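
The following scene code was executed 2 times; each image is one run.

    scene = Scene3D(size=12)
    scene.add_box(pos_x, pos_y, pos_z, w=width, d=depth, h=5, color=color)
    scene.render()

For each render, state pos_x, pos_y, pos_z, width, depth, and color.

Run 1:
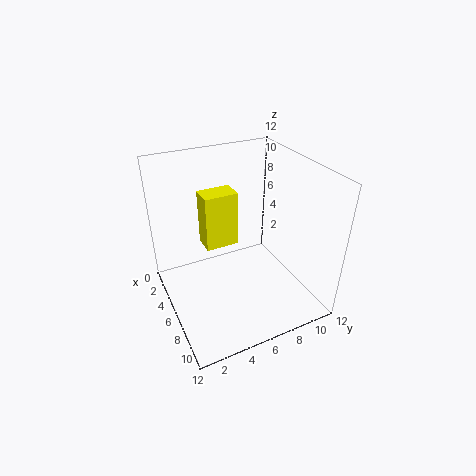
pos_x = 2; pos_y = 4; pos_z = 4; width = 2; depth = 3; color = 'yellow'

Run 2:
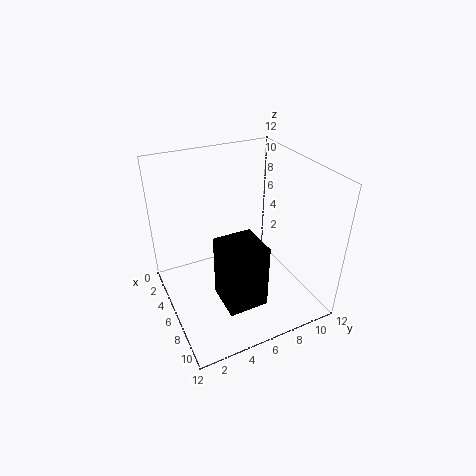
pos_x = 8; pos_y = 3; pos_z = 3; width = 3; depth = 3; color = 'black'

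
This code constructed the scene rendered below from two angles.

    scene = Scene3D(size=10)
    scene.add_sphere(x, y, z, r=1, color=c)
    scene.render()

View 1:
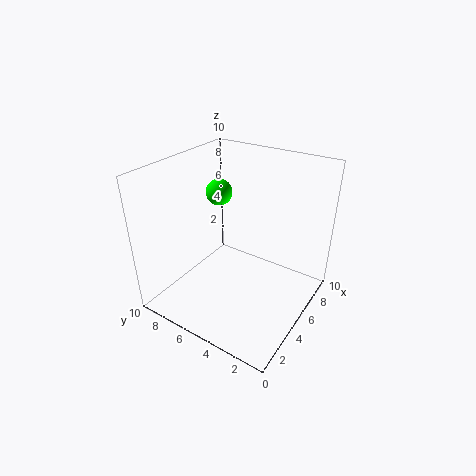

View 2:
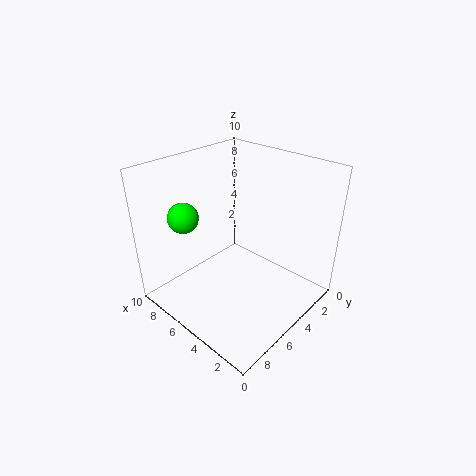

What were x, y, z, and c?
x = 7; y = 8; z = 7; c = 'lime'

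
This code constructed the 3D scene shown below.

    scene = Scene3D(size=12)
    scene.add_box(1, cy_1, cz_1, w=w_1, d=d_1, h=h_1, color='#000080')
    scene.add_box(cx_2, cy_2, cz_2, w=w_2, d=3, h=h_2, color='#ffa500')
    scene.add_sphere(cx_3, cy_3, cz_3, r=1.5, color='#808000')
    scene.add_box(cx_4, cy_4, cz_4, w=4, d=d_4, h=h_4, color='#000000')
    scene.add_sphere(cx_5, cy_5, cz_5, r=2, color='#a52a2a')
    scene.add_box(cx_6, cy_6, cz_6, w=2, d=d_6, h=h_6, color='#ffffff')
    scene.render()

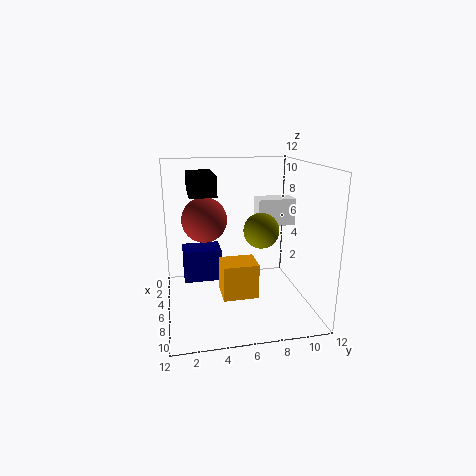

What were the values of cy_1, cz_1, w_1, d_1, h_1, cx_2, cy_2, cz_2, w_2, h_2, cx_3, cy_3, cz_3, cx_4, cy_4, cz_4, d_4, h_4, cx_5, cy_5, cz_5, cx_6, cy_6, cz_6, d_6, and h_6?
cy_1 = 1.5, cz_1 = 1, w_1 = 2.5, d_1 = 3.5, h_1 = 3, cx_2 = 5, cy_2 = 4.5, cz_2 = 1, w_2 = 2.5, h_2 = 3, cx_3 = 6, cy_3 = 8, cz_3 = 6.5, cx_4 = 4.5, cy_4 = 2, cz_4 = 10, d_4 = 2, h_4 = 1.5, cx_5 = 3.5, cy_5 = 3.5, cz_5 = 7, cx_6 = 1.5, cy_6 = 8.5, cz_6 = 6, d_6 = 3.5, h_6 = 2.5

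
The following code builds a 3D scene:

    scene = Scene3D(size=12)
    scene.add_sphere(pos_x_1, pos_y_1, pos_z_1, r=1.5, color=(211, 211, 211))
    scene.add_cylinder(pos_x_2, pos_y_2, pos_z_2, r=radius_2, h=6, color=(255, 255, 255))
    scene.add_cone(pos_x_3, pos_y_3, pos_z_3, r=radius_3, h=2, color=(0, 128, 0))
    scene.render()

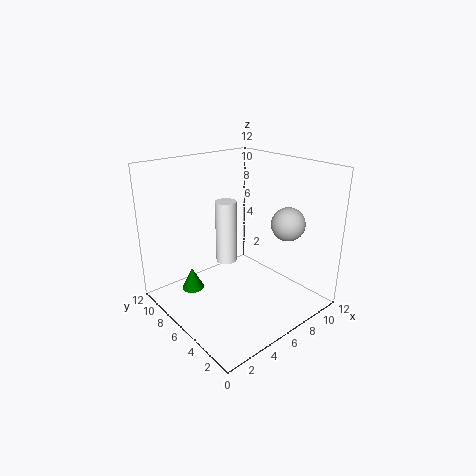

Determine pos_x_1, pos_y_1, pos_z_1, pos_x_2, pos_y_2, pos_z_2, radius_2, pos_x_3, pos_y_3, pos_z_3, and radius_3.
pos_x_1 = 10.5
pos_y_1 = 4.5
pos_z_1 = 6.5
pos_x_2 = 7.5
pos_y_2 = 9.5
pos_z_2 = 2
radius_2 = 1
pos_x_3 = 3.5
pos_y_3 = 9.5
pos_z_3 = 0.5
radius_3 = 1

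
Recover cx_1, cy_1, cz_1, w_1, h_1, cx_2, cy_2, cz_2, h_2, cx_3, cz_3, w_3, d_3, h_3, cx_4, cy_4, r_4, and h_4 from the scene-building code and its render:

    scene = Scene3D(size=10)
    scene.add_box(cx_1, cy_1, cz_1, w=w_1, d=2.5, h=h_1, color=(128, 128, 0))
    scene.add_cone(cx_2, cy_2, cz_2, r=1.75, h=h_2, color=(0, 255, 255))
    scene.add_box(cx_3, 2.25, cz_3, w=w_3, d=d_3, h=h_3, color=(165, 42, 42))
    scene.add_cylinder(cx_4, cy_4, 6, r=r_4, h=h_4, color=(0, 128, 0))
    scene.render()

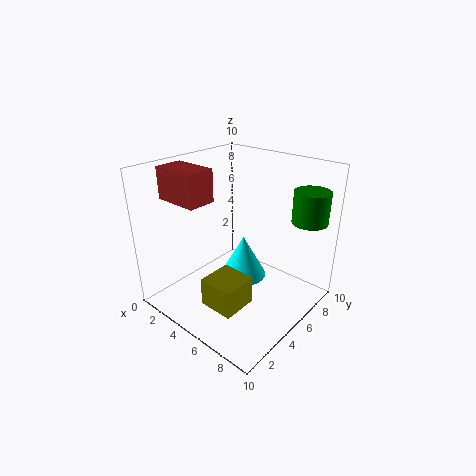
cx_1 = 4.25; cy_1 = 2; cz_1 = 0.75; w_1 = 2.5; h_1 = 2; cx_2 = 4.25; cy_2 = 6.5; cz_2 = 1; h_2 = 3.25; cx_3 = 0.25; cz_3 = 7.5; w_3 = 3.25; d_3 = 2; h_3 = 2.25; cx_4 = 8.5; cy_4 = 8.5; r_4 = 1.25; h_4 = 2.25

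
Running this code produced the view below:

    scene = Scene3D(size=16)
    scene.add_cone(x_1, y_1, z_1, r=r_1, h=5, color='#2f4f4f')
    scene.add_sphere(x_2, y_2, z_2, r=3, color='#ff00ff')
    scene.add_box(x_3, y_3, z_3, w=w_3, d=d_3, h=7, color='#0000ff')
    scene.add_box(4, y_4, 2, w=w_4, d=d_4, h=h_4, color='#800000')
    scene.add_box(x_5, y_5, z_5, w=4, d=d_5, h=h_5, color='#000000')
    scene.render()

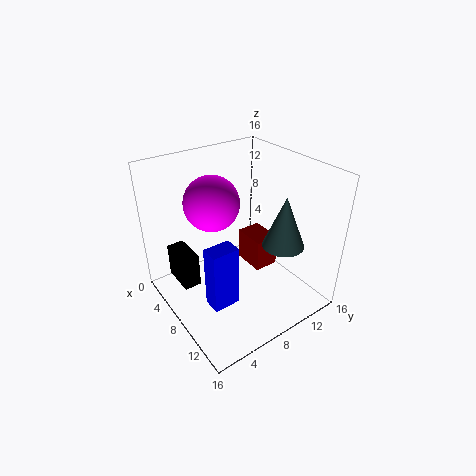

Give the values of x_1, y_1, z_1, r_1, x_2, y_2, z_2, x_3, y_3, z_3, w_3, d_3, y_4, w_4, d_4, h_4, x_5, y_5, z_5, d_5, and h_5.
x_1 = 14
y_1 = 9
z_1 = 10
r_1 = 2
x_2 = 6
y_2 = 6
z_2 = 12
x_3 = 9
y_3 = 3
z_3 = 2
w_3 = 2
d_3 = 3
y_4 = 11
w_4 = 4
d_4 = 3
h_4 = 4
x_5 = 2
y_5 = 2
z_5 = 2
d_5 = 2
h_5 = 4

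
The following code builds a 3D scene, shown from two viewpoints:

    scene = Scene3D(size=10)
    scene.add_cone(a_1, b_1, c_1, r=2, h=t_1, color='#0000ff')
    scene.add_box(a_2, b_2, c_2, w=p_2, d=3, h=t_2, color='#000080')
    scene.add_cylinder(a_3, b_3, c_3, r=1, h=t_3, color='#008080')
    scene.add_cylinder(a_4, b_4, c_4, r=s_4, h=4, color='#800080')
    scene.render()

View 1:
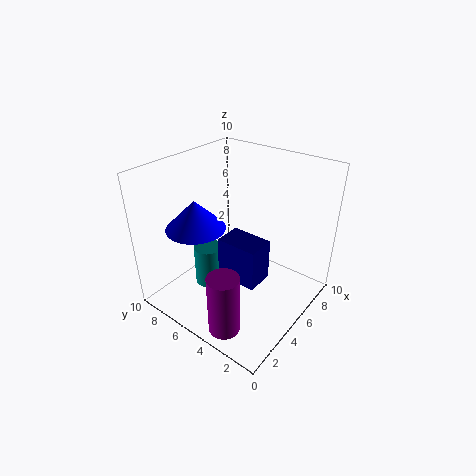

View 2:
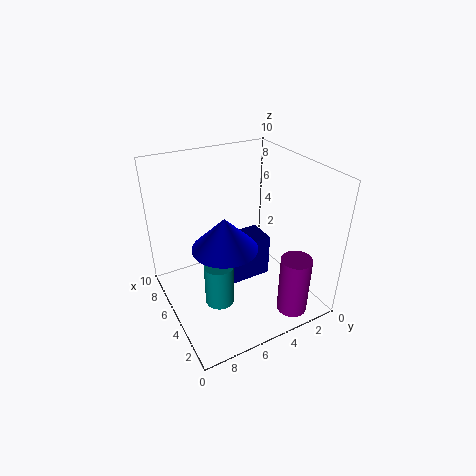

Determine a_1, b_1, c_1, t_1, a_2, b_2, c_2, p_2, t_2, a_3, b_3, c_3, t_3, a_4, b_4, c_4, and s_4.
a_1 = 3
b_1 = 7
c_1 = 6
t_1 = 2
a_2 = 4
b_2 = 3
c_2 = 2
p_2 = 2
t_2 = 3
a_3 = 4
b_3 = 7
c_3 = 1
t_3 = 3
a_4 = 1
b_4 = 3
c_4 = 1
s_4 = 1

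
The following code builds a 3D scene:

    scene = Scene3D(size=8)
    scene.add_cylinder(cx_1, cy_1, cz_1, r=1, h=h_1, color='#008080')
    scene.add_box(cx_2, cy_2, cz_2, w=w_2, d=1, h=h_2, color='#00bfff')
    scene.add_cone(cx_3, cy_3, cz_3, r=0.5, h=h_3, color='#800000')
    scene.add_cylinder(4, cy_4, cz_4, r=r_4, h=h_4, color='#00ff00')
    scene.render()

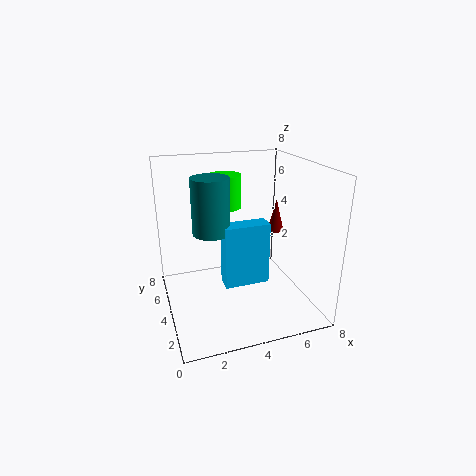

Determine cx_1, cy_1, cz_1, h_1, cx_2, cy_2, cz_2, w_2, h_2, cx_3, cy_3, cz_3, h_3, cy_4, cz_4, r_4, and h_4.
cx_1 = 2.5; cy_1 = 4; cz_1 = 4.5; h_1 = 3; cx_2 = 3; cy_2 = 3; cz_2 = 1.5; w_2 = 2.5; h_2 = 3.5; cx_3 = 7; cy_3 = 5.5; cz_3 = 3.5; h_3 = 2; cy_4 = 6.5; cz_4 = 5; r_4 = 1; h_4 = 2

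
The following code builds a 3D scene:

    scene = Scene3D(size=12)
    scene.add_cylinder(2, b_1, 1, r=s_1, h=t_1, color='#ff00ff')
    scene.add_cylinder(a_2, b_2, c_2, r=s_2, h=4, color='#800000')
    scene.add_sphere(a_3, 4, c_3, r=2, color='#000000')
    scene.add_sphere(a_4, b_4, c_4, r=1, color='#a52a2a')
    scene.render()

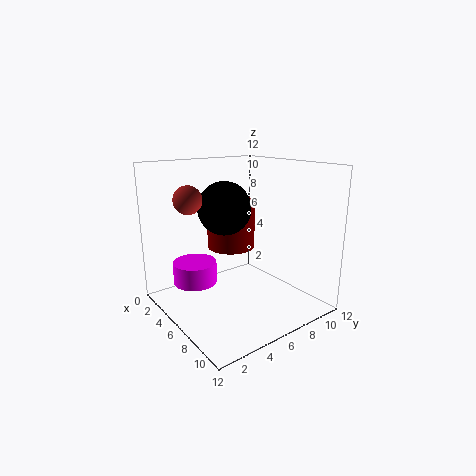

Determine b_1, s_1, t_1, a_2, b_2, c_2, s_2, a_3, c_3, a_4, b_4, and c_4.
b_1 = 4, s_1 = 2, t_1 = 2, a_2 = 5, b_2 = 6, c_2 = 5, s_2 = 2, a_3 = 7, c_3 = 9, a_4 = 7, b_4 = 1, c_4 = 10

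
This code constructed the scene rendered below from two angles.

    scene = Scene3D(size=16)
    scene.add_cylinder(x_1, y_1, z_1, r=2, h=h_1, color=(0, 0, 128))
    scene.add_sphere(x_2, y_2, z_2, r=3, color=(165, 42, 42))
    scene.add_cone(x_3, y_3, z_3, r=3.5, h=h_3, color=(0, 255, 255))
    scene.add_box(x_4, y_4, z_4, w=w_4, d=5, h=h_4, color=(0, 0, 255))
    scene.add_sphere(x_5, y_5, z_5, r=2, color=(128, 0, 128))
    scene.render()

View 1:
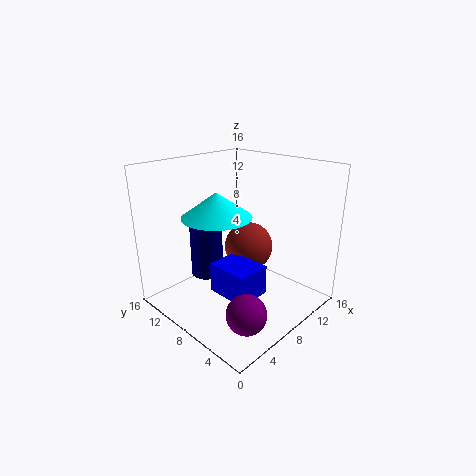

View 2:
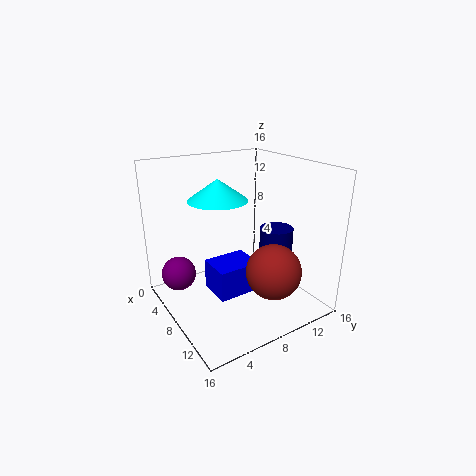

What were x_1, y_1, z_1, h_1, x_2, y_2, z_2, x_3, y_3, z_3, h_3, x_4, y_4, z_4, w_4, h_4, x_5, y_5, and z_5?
x_1 = 8
y_1 = 13.5
z_1 = 1.5
h_1 = 6.5
x_2 = 12
y_2 = 10
z_2 = 5
x_3 = 4.5
y_3 = 7.5
z_3 = 11.5
h_3 = 2.5
x_4 = 5.5
y_4 = 5
z_4 = 1.5
w_4 = 4
h_4 = 3.5
x_5 = 3.5
y_5 = 2.5
z_5 = 3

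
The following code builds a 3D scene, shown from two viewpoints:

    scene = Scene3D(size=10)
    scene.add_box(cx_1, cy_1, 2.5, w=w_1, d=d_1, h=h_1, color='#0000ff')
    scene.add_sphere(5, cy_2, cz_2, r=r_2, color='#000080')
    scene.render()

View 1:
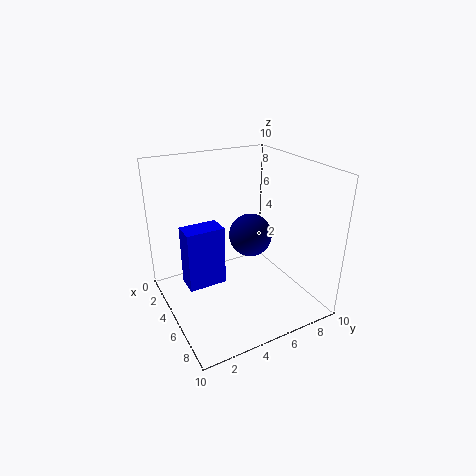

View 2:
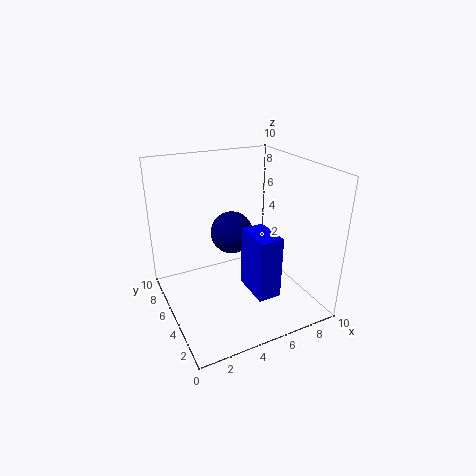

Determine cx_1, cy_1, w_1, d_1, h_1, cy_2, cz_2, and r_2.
cx_1 = 4.5, cy_1 = 1, w_1 = 1.5, d_1 = 2.5, h_1 = 4, cy_2 = 6, cz_2 = 5, r_2 = 1.5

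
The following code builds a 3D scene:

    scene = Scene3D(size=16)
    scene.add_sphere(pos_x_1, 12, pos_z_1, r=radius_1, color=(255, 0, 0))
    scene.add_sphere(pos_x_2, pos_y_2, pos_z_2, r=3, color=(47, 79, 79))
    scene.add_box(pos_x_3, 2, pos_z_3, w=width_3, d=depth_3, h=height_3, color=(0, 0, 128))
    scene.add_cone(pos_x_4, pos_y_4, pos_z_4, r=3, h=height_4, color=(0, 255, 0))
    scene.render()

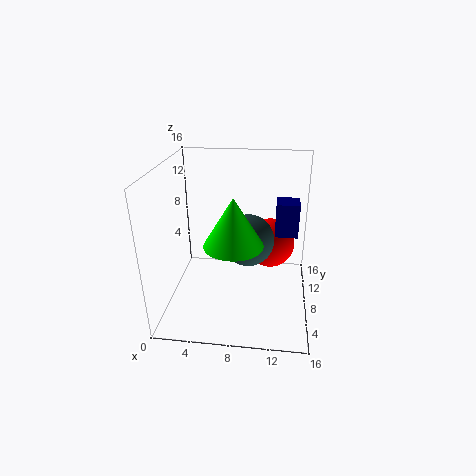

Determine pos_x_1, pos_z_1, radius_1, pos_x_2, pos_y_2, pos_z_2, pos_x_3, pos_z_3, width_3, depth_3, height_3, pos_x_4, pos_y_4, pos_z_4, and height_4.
pos_x_1 = 11.5
pos_z_1 = 5.5
radius_1 = 3
pos_x_2 = 9
pos_y_2 = 9.5
pos_z_2 = 7
pos_x_3 = 12
pos_z_3 = 11.5
width_3 = 2
depth_3 = 2
height_3 = 3
pos_x_4 = 8
pos_y_4 = 4.5
pos_z_4 = 9
height_4 = 5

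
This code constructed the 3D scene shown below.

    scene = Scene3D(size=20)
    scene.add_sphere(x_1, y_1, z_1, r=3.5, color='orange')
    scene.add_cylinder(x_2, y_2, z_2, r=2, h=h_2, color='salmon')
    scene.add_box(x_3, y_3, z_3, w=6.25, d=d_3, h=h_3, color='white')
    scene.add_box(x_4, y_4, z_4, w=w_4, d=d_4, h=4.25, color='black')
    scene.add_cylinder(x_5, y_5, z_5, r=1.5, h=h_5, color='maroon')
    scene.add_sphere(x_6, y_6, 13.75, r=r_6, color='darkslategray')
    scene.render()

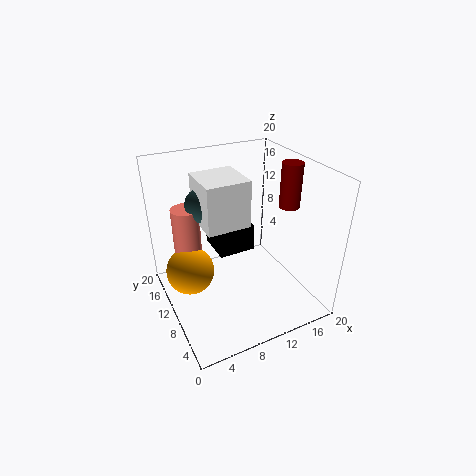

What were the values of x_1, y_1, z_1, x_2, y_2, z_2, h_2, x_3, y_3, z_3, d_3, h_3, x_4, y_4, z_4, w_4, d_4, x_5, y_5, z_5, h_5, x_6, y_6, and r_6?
x_1 = 3.75
y_1 = 13.25
z_1 = 4.25
x_2 = 4.25
y_2 = 15
z_2 = 5.5
h_2 = 8
x_3 = 5.75
y_3 = 10
z_3 = 11.25
d_3 = 6.5
h_3 = 6.75
x_4 = 9
y_4 = 13.75
z_4 = 4.5
w_4 = 5.75
d_4 = 6
x_5 = 18.25
y_5 = 10
z_5 = 13
h_5 = 6.5
x_6 = 6.75
y_6 = 14.5
r_6 = 2.5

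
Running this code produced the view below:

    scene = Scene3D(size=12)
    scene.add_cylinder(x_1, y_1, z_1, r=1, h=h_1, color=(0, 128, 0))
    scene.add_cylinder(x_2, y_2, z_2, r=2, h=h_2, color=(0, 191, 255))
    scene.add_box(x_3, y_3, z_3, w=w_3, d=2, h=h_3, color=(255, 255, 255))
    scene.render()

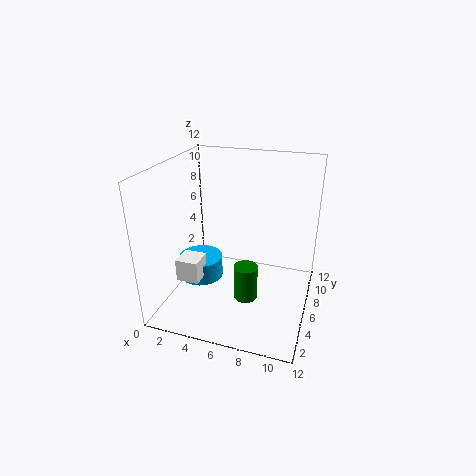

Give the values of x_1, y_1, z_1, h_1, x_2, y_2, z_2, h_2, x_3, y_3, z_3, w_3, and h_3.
x_1 = 7, y_1 = 5, z_1 = 1, h_1 = 3, x_2 = 2, y_2 = 7, z_2 = 1, h_2 = 2, x_3 = 1, y_3 = 4, z_3 = 2, w_3 = 2, h_3 = 2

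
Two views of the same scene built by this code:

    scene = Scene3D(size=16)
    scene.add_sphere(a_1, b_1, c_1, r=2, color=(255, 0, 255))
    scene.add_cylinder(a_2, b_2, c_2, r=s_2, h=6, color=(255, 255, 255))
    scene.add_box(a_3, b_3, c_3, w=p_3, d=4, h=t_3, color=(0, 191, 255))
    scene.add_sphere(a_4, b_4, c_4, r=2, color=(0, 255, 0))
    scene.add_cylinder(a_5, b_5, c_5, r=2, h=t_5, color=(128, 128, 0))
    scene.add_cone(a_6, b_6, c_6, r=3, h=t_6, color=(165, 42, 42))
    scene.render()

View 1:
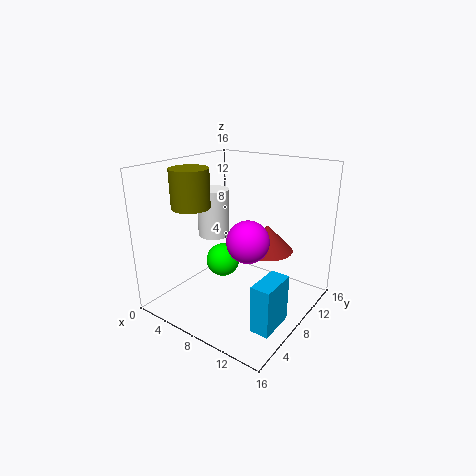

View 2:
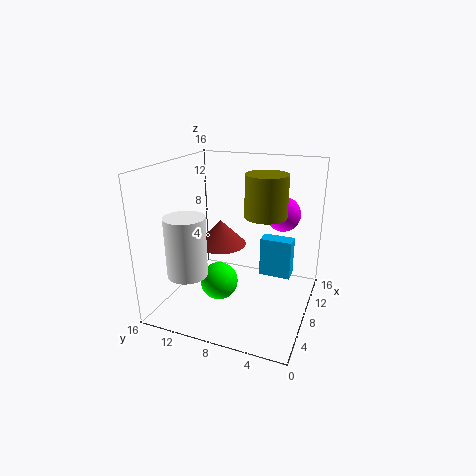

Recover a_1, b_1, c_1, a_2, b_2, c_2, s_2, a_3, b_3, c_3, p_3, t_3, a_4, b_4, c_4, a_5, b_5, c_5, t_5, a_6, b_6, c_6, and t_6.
a_1 = 12, b_1 = 4, c_1 = 10, a_2 = 2, b_2 = 11, c_2 = 6, s_2 = 2, a_3 = 13, b_3 = 3, c_3 = 1, p_3 = 2, t_3 = 5, a_4 = 5, b_4 = 9, c_4 = 4, a_5 = 5, b_5 = 4, c_5 = 12, t_5 = 4, a_6 = 10, b_6 = 11, c_6 = 6, t_6 = 3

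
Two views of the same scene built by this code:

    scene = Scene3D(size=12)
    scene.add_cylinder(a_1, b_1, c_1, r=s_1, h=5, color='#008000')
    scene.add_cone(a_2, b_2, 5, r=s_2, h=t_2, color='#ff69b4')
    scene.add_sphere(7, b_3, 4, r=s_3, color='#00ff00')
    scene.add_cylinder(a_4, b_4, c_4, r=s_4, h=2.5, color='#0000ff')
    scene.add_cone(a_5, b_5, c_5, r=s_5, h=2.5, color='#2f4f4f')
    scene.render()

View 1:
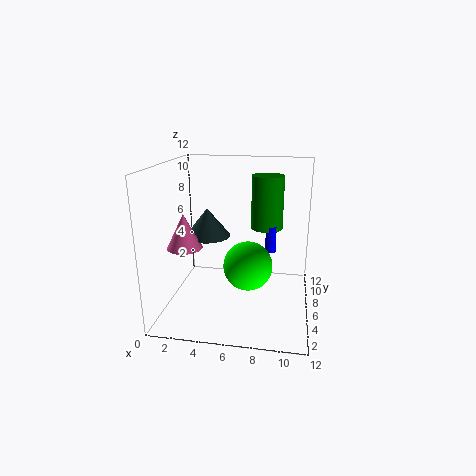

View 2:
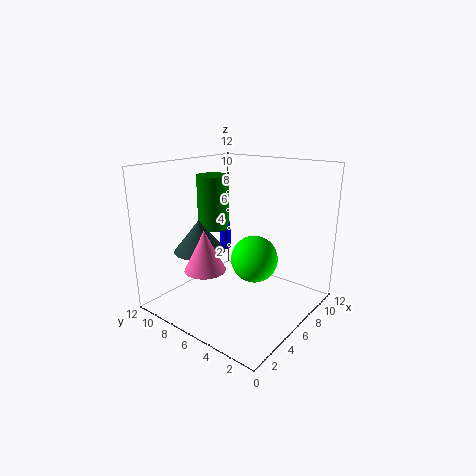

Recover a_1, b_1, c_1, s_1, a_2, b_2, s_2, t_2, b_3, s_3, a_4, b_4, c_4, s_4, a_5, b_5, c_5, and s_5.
a_1 = 8
b_1 = 10.5
c_1 = 5.5
s_1 = 1.5
a_2 = 1.5
b_2 = 5.5
s_2 = 1.5
t_2 = 3
b_3 = 5
s_3 = 2
a_4 = 8.5
b_4 = 9.5
c_4 = 3.5
s_4 = 0.5
a_5 = 3
b_5 = 7.5
c_5 = 5.5
s_5 = 2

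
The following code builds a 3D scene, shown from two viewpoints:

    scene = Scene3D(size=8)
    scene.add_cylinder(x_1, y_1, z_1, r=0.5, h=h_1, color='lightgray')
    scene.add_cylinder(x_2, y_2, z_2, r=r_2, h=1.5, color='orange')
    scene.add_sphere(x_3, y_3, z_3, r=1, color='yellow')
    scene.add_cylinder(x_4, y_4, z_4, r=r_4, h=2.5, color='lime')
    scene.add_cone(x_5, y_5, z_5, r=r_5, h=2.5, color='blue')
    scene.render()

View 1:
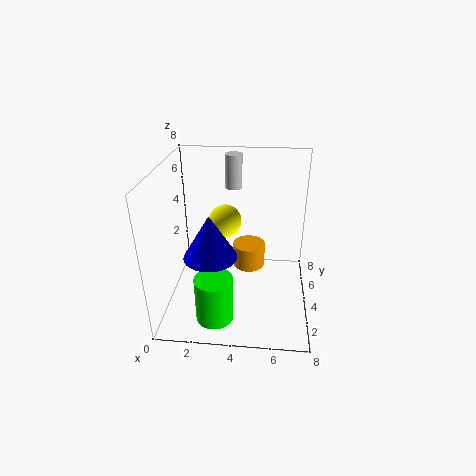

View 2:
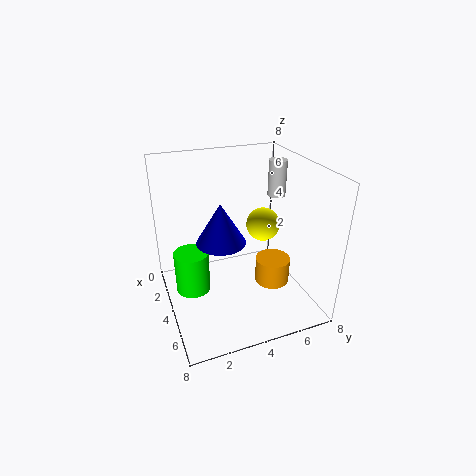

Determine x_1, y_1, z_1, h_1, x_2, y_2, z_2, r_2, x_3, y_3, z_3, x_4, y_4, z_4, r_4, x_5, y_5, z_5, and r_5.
x_1 = 3.5
y_1 = 6.5
z_1 = 6
h_1 = 2
x_2 = 4.5
y_2 = 6
z_2 = 1
r_2 = 1
x_3 = 3
y_3 = 6
z_3 = 4
x_4 = 3
y_4 = 1.5
z_4 = 0.5
r_4 = 1
x_5 = 2.5
y_5 = 3.5
z_5 = 3
r_5 = 1.5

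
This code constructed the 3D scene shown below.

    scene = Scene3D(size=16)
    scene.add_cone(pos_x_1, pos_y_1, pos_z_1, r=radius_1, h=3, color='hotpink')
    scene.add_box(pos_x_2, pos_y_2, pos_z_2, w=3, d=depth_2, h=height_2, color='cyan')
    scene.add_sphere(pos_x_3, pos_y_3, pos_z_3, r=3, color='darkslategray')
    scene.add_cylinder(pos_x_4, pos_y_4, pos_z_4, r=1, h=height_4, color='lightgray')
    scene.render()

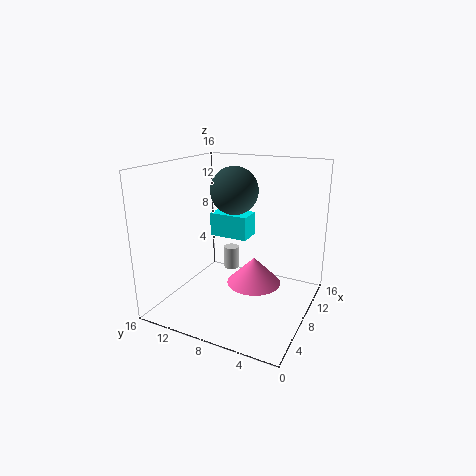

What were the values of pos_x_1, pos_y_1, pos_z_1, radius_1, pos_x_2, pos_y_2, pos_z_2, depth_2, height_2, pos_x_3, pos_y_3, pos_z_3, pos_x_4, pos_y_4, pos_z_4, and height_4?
pos_x_1 = 8; pos_y_1 = 6; pos_z_1 = 3; radius_1 = 3; pos_x_2 = 12; pos_y_2 = 9; pos_z_2 = 6; depth_2 = 5; height_2 = 3; pos_x_3 = 13; pos_y_3 = 11; pos_z_3 = 12; pos_x_4 = 14; pos_y_4 = 12; pos_z_4 = 1; height_4 = 3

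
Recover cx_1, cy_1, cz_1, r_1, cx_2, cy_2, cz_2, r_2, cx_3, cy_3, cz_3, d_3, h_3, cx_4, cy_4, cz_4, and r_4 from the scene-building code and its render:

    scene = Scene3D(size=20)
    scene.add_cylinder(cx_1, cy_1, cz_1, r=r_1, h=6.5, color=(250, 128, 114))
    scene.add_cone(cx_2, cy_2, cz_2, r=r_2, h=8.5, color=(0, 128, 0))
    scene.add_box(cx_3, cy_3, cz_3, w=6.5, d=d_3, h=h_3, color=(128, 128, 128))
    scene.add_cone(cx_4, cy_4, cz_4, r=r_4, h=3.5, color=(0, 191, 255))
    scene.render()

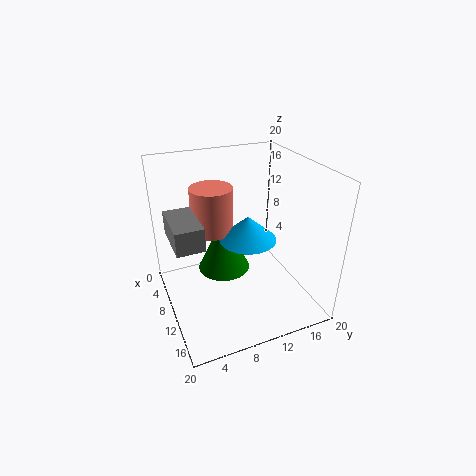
cx_1 = 6.5
cy_1 = 7.5
cz_1 = 10
r_1 = 3
cx_2 = 5.5
cy_2 = 9.5
cz_2 = 2.5
r_2 = 4
cx_3 = 8
cy_3 = 0.5
cz_3 = 12
d_3 = 3.5
h_3 = 3
cx_4 = 10
cy_4 = 11.5
cz_4 = 9.5
r_4 = 4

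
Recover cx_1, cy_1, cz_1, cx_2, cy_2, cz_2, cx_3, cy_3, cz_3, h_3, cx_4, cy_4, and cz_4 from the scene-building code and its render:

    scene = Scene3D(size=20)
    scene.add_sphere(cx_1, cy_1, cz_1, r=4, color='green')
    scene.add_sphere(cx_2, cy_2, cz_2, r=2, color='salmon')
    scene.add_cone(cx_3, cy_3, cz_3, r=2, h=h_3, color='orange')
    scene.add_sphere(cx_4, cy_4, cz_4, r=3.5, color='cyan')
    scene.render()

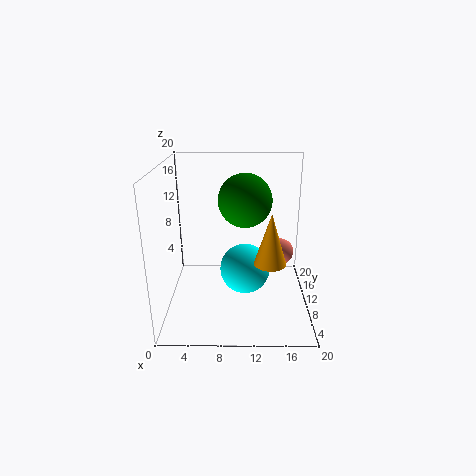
cx_1 = 11, cy_1 = 14.5, cz_1 = 14, cx_2 = 16.5, cy_2 = 14, cz_2 = 6, cx_3 = 14, cy_3 = 4.5, cz_3 = 9, h_3 = 6.5, cx_4 = 11, cy_4 = 9.5, cz_4 = 5.5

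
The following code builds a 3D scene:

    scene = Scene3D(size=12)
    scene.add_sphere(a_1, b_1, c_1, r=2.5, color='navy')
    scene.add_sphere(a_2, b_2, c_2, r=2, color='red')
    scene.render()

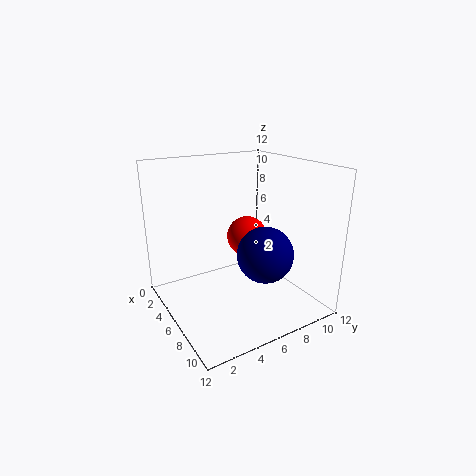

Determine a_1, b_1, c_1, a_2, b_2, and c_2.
a_1 = 6.5
b_1 = 8.5
c_1 = 4
a_2 = 2
b_2 = 9.5
c_2 = 4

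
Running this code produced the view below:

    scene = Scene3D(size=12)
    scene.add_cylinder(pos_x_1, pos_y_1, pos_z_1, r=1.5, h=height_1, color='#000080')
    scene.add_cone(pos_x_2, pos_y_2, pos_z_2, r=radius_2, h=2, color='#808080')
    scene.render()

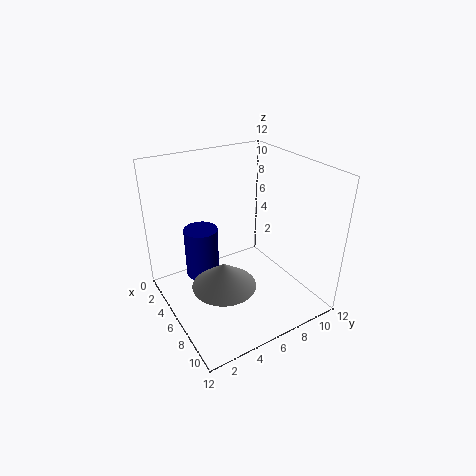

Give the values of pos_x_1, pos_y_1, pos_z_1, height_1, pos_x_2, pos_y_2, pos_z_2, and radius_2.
pos_x_1 = 3
pos_y_1 = 4
pos_z_1 = 1.5
height_1 = 4.5
pos_x_2 = 8
pos_y_2 = 3.5
pos_z_2 = 3.5
radius_2 = 2.5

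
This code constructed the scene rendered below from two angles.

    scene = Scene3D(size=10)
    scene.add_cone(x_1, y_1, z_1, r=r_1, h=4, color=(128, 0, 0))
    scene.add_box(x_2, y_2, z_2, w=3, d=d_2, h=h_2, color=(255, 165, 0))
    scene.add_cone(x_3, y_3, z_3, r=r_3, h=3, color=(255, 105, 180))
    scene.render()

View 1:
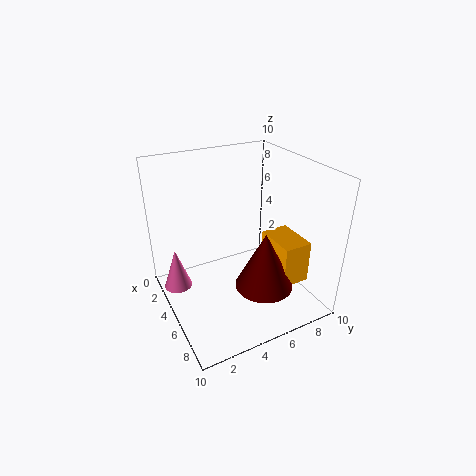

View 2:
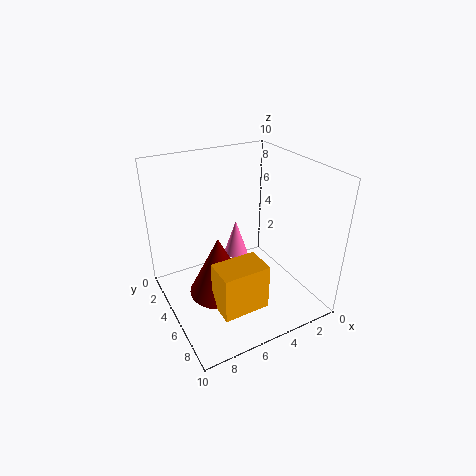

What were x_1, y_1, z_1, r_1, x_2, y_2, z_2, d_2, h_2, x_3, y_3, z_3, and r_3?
x_1 = 7
y_1 = 6
z_1 = 2
r_1 = 2
x_2 = 5
y_2 = 7
z_2 = 2
d_2 = 2
h_2 = 3
x_3 = 3
y_3 = 1
z_3 = 1
r_3 = 1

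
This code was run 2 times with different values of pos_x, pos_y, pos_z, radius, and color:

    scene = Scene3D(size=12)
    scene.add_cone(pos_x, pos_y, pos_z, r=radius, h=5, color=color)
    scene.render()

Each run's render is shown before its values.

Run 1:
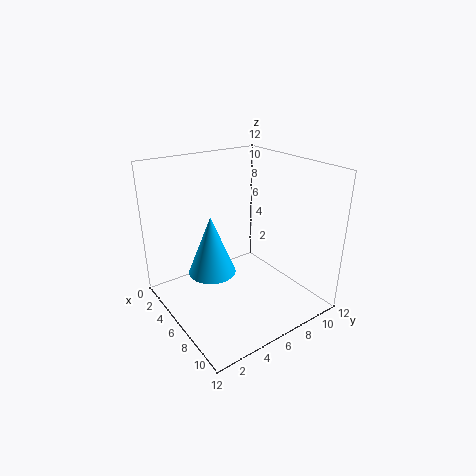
pos_x = 5, pos_y = 4, pos_z = 3, radius = 2, color = 'deepskyblue'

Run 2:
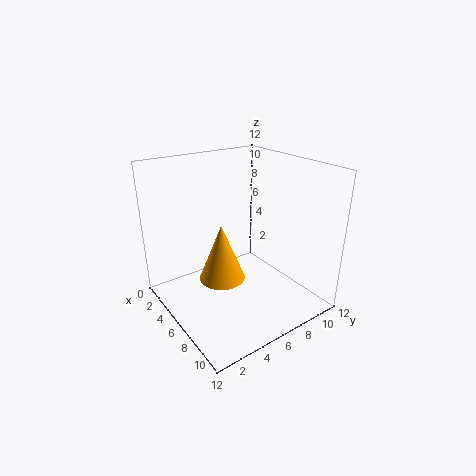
pos_x = 5, pos_y = 5, pos_z = 2, radius = 2, color = 'orange'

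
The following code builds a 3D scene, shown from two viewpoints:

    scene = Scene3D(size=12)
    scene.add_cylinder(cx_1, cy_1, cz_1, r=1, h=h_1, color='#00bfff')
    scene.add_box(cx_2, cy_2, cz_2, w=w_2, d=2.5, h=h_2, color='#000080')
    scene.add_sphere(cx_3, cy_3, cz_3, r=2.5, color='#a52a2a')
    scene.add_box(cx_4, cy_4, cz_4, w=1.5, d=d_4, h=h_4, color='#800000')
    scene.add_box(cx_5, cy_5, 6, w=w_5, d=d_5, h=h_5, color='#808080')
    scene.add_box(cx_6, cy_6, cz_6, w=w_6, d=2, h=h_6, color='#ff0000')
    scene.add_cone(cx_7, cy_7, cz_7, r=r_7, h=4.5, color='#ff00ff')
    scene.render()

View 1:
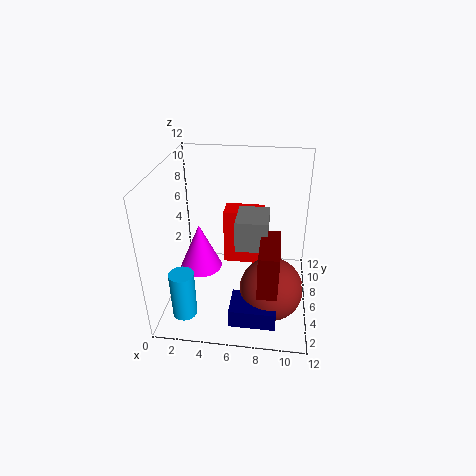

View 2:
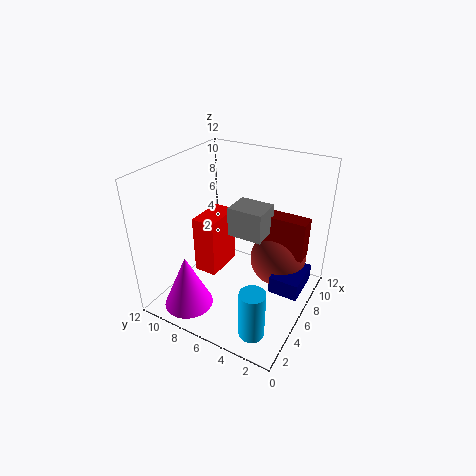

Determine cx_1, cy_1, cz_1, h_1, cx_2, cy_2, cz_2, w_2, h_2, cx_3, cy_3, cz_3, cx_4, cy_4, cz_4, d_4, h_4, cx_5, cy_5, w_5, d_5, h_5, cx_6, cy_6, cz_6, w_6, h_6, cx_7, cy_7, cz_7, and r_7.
cx_1 = 2; cy_1 = 2.5; cz_1 = 0.5; h_1 = 4; cx_2 = 6; cy_2 = 0.5; cz_2 = 1.5; w_2 = 3.5; h_2 = 1.5; cx_3 = 9; cy_3 = 3.5; cz_3 = 3; cx_4 = 8; cy_4 = 1; cz_4 = 4; d_4 = 4; h_4 = 3.5; cx_5 = 6; cy_5 = 4; w_5 = 2.5; d_5 = 3; h_5 = 2.5; cx_6 = 4.5; cy_6 = 7.5; cz_6 = 2.5; w_6 = 3.5; h_6 = 5; cx_7 = 2; cy_7 = 8.5; cz_7 = 1; r_7 = 2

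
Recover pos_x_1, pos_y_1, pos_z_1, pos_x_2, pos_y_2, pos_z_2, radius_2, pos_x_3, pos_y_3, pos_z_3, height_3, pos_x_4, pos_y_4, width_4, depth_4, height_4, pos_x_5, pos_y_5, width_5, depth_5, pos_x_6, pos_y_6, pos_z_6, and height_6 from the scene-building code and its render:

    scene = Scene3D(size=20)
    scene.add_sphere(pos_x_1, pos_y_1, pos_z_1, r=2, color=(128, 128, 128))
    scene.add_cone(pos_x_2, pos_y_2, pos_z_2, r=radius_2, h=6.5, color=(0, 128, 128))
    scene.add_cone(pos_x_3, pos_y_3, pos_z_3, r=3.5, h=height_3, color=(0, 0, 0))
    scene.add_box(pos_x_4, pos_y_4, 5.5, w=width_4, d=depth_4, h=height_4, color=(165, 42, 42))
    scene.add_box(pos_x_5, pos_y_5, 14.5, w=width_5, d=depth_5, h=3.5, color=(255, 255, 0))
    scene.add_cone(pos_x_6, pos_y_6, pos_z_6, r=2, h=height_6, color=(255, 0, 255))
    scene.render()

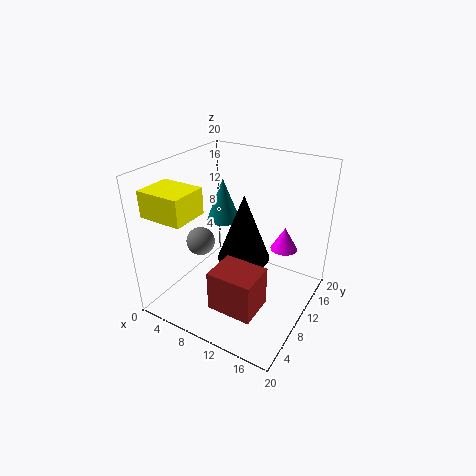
pos_x_1 = 5, pos_y_1 = 8, pos_z_1 = 9, pos_x_2 = 5, pos_y_2 = 14, pos_z_2 = 10, radius_2 = 2.5, pos_x_3 = 11.5, pos_y_3 = 9, pos_z_3 = 8, height_3 = 9, pos_x_4 = 11.5, pos_y_4 = 0.5, width_4 = 5.5, depth_4 = 4.5, height_4 = 5, pos_x_5 = 1, pos_y_5 = 1.5, width_5 = 6, depth_5 = 5, pos_x_6 = 14.5, pos_y_6 = 16, pos_z_6 = 6.5, height_6 = 3.5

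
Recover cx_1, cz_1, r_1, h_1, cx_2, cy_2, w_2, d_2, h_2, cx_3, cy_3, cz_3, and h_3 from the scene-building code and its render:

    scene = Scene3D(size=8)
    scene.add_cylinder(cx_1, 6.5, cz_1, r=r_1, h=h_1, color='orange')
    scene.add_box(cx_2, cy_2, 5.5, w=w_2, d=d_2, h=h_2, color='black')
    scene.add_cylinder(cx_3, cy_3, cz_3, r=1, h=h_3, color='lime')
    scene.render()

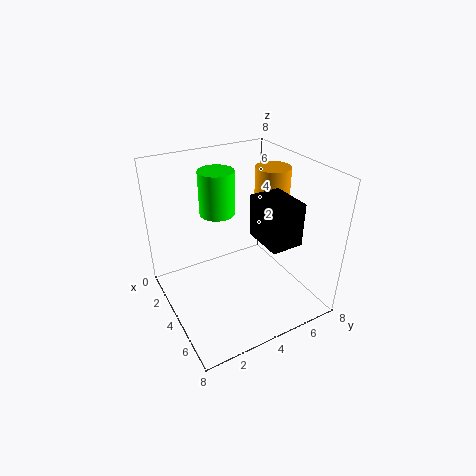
cx_1 = 3.5
cz_1 = 5
r_1 = 1
h_1 = 2.5
cx_2 = 6
cy_2 = 3.5
w_2 = 2
d_2 = 1.5
h_2 = 2
cx_3 = 2.5
cy_3 = 3.5
cz_3 = 5
h_3 = 2.5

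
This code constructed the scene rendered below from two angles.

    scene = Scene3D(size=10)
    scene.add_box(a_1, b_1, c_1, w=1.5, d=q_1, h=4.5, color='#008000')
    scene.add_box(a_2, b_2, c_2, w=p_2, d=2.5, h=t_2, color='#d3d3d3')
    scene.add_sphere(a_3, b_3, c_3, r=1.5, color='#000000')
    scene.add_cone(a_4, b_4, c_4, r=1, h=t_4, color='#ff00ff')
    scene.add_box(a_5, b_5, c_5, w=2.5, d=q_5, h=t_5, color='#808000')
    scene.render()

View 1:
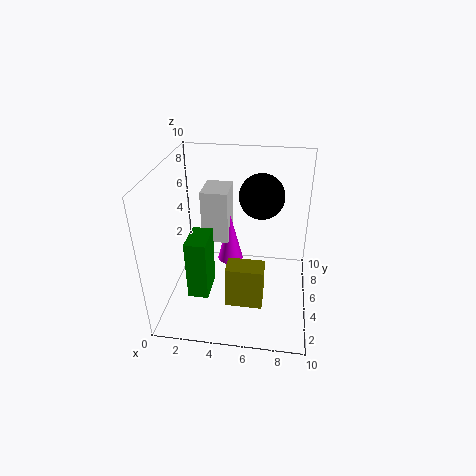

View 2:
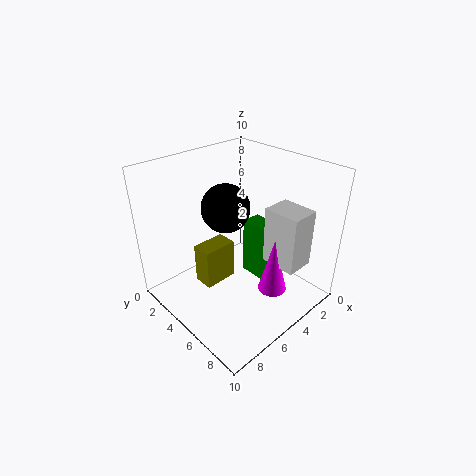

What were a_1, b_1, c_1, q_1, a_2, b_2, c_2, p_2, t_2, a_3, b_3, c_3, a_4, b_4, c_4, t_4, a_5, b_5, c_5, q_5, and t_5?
a_1 = 1.5; b_1 = 3.5; c_1 = 0.5; q_1 = 2.5; a_2 = 2; b_2 = 6.5; c_2 = 3.5; p_2 = 2; t_2 = 4; a_3 = 6.5; b_3 = 5.5; c_3 = 8; a_4 = 4; b_4 = 7.5; c_4 = 1.5; t_4 = 4; a_5 = 4.5; b_5 = 2.5; c_5 = 1; q_5 = 1.5; t_5 = 3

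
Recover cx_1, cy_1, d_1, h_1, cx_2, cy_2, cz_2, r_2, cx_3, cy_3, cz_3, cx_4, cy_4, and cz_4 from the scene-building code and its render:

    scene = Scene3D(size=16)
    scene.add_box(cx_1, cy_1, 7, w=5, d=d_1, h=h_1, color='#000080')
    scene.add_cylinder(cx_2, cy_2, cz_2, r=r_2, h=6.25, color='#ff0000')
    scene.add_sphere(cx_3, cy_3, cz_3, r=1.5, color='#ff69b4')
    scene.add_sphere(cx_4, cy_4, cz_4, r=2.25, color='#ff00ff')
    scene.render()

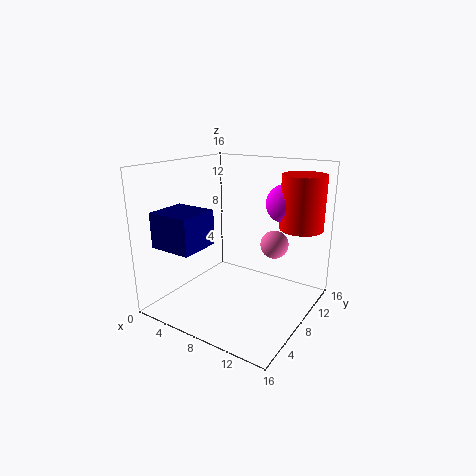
cx_1 = 0.25, cy_1 = 2.5, d_1 = 4.75, h_1 = 4, cx_2 = 13.25, cy_2 = 13.25, cz_2 = 8.5, r_2 = 2.5, cx_3 = 12, cy_3 = 9, cz_3 = 7.75, cx_4 = 11.25, cy_4 = 13, cz_4 = 11.25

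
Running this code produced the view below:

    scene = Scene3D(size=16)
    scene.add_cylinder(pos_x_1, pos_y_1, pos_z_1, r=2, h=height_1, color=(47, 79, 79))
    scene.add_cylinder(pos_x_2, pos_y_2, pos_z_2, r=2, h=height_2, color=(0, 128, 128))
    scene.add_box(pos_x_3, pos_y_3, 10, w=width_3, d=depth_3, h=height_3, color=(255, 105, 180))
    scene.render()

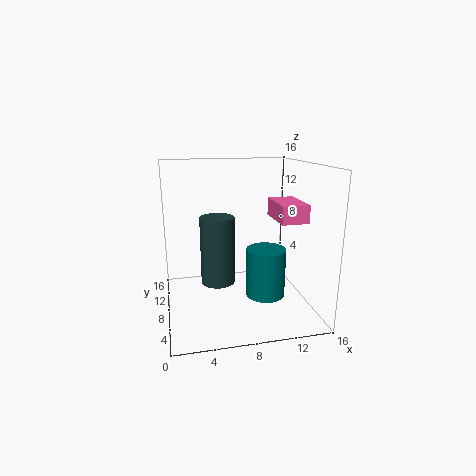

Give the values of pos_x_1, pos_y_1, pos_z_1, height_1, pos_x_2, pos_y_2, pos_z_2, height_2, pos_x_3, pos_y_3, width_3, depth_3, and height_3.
pos_x_1 = 6; pos_y_1 = 10; pos_z_1 = 2; height_1 = 8; pos_x_2 = 10; pos_y_2 = 4; pos_z_2 = 3; height_2 = 5; pos_x_3 = 12; pos_y_3 = 5; width_3 = 3; depth_3 = 5; height_3 = 2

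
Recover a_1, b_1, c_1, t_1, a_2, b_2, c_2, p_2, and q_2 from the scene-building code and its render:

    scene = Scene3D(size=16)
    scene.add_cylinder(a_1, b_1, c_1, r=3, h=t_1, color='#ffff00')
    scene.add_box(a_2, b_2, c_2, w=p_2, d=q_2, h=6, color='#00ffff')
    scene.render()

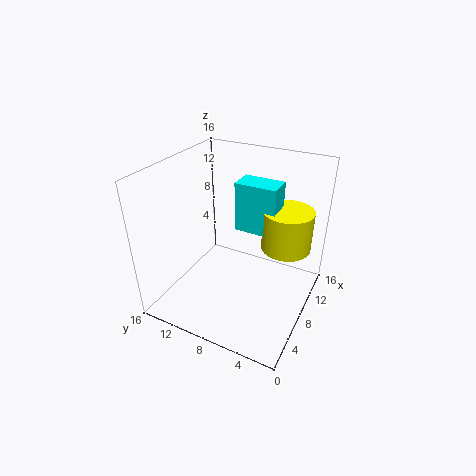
a_1 = 13, b_1 = 4, c_1 = 5, t_1 = 5, a_2 = 11, b_2 = 5, c_2 = 7, p_2 = 3, q_2 = 5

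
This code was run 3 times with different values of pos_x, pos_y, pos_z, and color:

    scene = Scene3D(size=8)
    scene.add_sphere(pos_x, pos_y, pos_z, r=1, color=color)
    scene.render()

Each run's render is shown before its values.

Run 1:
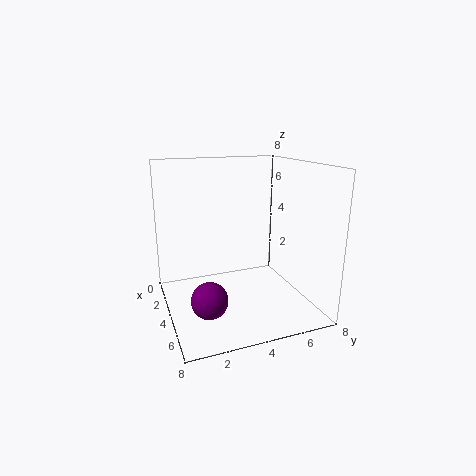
pos_x = 5
pos_y = 2
pos_z = 1
color = 'purple'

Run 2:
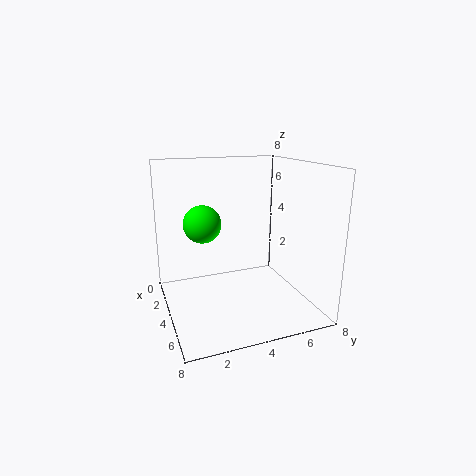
pos_x = 4
pos_y = 2
pos_z = 5
color = 'lime'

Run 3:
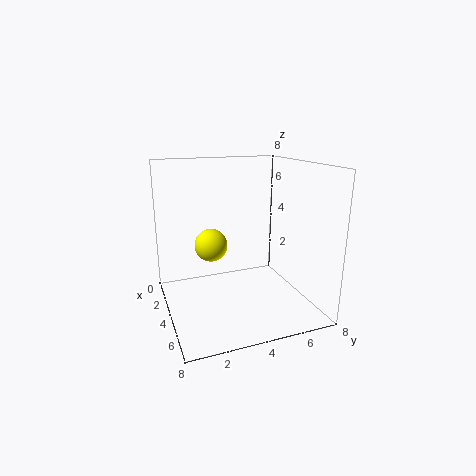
pos_x = 2
pos_y = 3
pos_z = 3
color = 'yellow'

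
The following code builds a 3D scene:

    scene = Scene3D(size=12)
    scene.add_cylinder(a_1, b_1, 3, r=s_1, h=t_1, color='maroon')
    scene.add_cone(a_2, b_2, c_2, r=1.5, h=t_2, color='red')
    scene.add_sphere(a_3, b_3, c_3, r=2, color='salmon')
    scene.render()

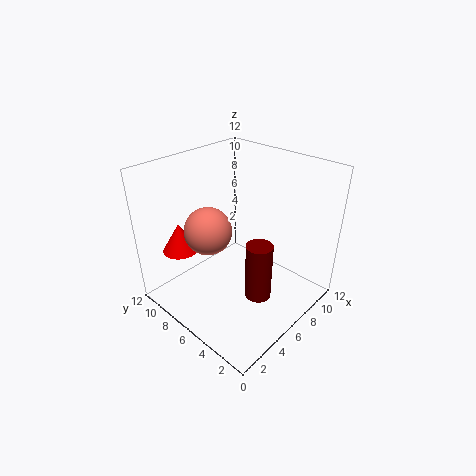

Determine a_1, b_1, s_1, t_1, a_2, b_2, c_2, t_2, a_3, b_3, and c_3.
a_1 = 4.5, b_1 = 2.5, s_1 = 1, t_1 = 4.5, a_2 = 3, b_2 = 10, c_2 = 4.5, t_2 = 2.5, a_3 = 4.5, b_3 = 8, c_3 = 6.5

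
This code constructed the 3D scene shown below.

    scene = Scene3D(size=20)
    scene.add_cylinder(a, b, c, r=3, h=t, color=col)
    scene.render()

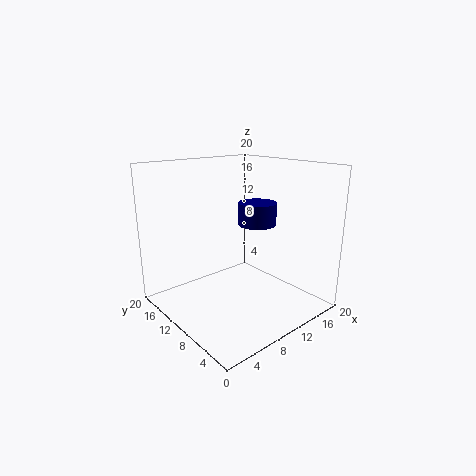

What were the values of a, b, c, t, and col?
a = 16.5; b = 13; c = 10; t = 3.5; col = 'navy'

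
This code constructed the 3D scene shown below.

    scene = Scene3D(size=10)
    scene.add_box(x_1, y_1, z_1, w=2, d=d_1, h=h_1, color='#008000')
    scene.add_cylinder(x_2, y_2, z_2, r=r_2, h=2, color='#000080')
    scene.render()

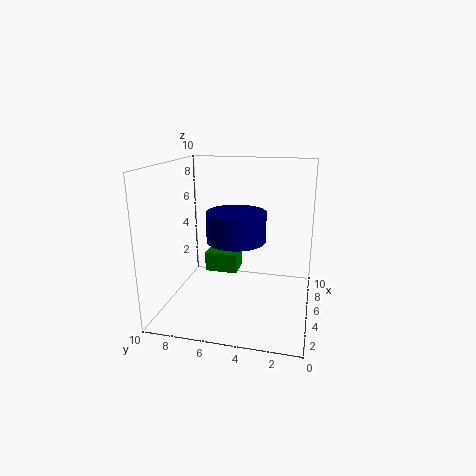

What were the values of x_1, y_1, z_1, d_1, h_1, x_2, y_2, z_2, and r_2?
x_1 = 6.5; y_1 = 5.5; z_1 = 1.5; d_1 = 2.5; h_1 = 1.5; x_2 = 4.5; y_2 = 5; z_2 = 5; r_2 = 2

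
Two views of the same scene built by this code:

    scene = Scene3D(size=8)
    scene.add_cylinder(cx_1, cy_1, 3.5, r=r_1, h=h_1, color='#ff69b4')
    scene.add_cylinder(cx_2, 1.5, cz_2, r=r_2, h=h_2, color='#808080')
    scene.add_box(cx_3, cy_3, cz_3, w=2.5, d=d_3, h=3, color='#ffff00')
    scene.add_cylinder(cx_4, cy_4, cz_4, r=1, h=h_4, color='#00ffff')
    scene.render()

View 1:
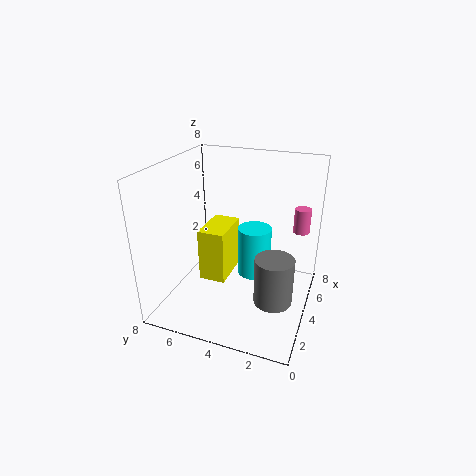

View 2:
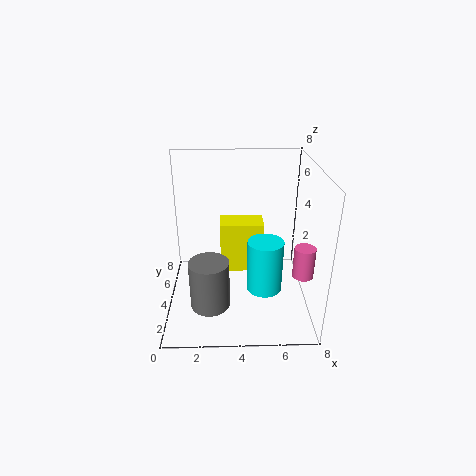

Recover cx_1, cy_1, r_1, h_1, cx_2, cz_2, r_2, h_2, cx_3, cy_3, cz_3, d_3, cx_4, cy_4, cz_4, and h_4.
cx_1 = 7, cy_1 = 1, r_1 = 0.5, h_1 = 1.5, cx_2 = 2.5, cz_2 = 1.5, r_2 = 1, h_2 = 2.5, cx_3 = 3, cy_3 = 4.5, cz_3 = 1.5, d_3 = 1.5, cx_4 = 5.5, cy_4 = 3.5, cz_4 = 1, h_4 = 3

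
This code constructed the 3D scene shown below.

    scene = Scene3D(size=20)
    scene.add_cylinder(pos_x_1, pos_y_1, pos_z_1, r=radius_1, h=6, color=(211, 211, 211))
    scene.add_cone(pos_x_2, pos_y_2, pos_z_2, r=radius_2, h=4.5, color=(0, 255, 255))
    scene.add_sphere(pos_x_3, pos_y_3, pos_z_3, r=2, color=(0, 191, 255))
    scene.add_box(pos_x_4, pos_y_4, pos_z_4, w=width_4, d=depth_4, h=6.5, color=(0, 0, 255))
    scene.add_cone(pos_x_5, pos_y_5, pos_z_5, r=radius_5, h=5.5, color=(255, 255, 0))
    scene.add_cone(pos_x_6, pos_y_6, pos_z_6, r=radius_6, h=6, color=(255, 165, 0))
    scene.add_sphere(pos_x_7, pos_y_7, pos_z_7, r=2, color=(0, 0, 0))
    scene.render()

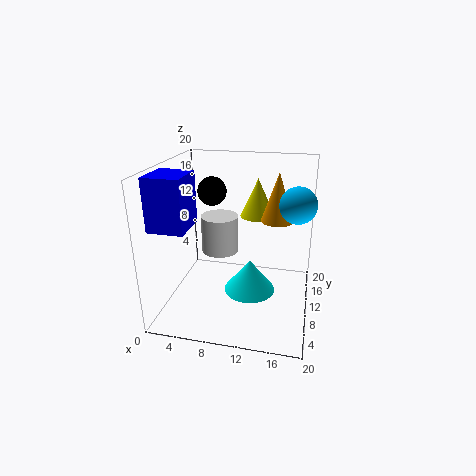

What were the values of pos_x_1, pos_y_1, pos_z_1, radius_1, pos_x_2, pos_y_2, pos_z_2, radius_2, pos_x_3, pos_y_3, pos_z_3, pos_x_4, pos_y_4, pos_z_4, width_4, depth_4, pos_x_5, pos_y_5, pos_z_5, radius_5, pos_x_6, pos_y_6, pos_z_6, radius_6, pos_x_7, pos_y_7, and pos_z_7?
pos_x_1 = 5.5
pos_y_1 = 16.5
pos_z_1 = 4.5
radius_1 = 3
pos_x_2 = 12
pos_y_2 = 8.5
pos_z_2 = 3
radius_2 = 3.5
pos_x_3 = 18
pos_y_3 = 3.5
pos_z_3 = 17.5
pos_x_4 = 1
pos_y_4 = 1.5
pos_z_4 = 13.5
width_4 = 4.5
depth_4 = 5
pos_x_5 = 12
pos_y_5 = 14
pos_z_5 = 12
radius_5 = 2.5
pos_x_6 = 15.5
pos_y_6 = 7.5
pos_z_6 = 14
radius_6 = 2
pos_x_7 = 6
pos_y_7 = 11.5
pos_z_7 = 16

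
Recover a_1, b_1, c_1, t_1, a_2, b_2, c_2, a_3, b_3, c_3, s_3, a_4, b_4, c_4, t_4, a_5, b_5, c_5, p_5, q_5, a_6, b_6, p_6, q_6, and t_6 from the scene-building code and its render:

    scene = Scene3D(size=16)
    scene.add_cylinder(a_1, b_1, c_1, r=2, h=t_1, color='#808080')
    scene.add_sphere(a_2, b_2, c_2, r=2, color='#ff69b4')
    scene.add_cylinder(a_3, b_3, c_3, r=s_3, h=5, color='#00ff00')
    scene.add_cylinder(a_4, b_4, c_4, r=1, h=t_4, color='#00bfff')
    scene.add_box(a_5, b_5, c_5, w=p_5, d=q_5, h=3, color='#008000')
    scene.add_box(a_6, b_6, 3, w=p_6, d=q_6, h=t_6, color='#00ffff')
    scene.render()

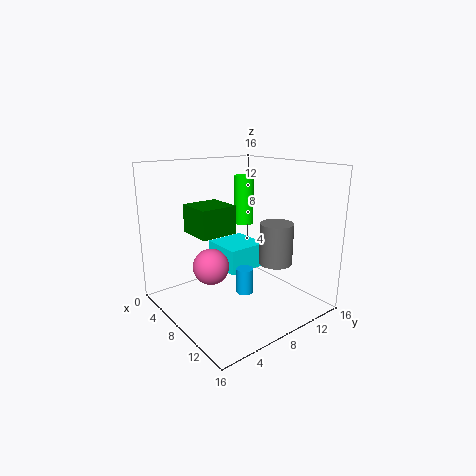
a_1 = 9; b_1 = 13; c_1 = 4; t_1 = 5; a_2 = 7; b_2 = 5; c_2 = 5; a_3 = 9; b_3 = 8; c_3 = 10; s_3 = 1; a_4 = 8; b_4 = 9; c_4 = 1; t_4 = 3; a_5 = 5; b_5 = 3; c_5 = 9; p_5 = 4; q_5 = 4; a_6 = 2; b_6 = 8; p_6 = 5; q_6 = 5; t_6 = 3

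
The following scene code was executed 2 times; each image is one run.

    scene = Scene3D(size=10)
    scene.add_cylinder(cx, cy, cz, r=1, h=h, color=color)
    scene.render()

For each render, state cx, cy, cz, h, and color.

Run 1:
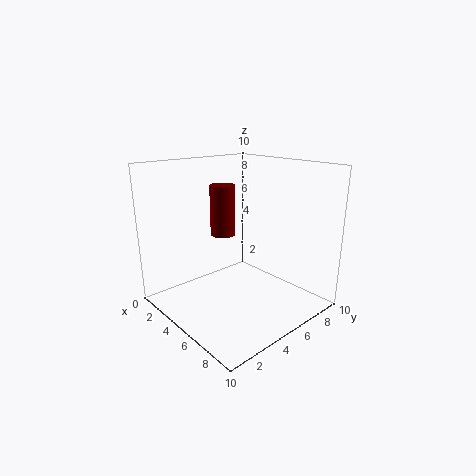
cx = 1.5
cy = 6.5
cz = 4
h = 4
color = 'maroon'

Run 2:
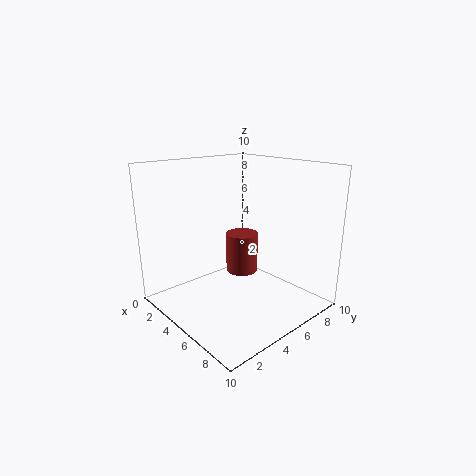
cx = 6.5
cy = 4
cz = 3.5
h = 2.5
color = 'brown'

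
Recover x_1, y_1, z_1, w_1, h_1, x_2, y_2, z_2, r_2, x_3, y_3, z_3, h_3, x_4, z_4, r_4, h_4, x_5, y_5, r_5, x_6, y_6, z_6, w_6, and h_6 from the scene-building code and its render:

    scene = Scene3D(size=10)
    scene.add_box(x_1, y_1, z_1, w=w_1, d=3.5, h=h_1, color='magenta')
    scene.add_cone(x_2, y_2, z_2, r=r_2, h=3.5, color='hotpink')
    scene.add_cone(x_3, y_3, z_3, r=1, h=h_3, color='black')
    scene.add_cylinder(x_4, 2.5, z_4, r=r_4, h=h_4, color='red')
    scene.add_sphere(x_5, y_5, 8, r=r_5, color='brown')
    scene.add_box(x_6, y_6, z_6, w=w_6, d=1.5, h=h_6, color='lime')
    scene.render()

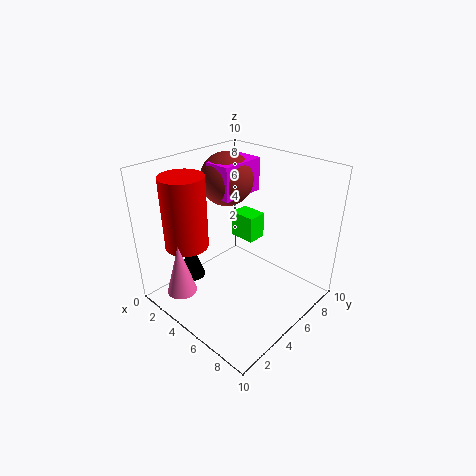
x_1 = 1.5, y_1 = 5.5, z_1 = 7, w_1 = 2, h_1 = 2.5, x_2 = 3.5, y_2 = 1, z_2 = 2, r_2 = 1, x_3 = 1.5, y_3 = 3.5, z_3 = 1, h_3 = 3, x_4 = 2.5, z_4 = 4.5, r_4 = 1.5, h_4 = 5, x_5 = 2, y_5 = 7, r_5 = 2, x_6 = 2.5, y_6 = 7, z_6 = 3.5, w_6 = 2, h_6 = 2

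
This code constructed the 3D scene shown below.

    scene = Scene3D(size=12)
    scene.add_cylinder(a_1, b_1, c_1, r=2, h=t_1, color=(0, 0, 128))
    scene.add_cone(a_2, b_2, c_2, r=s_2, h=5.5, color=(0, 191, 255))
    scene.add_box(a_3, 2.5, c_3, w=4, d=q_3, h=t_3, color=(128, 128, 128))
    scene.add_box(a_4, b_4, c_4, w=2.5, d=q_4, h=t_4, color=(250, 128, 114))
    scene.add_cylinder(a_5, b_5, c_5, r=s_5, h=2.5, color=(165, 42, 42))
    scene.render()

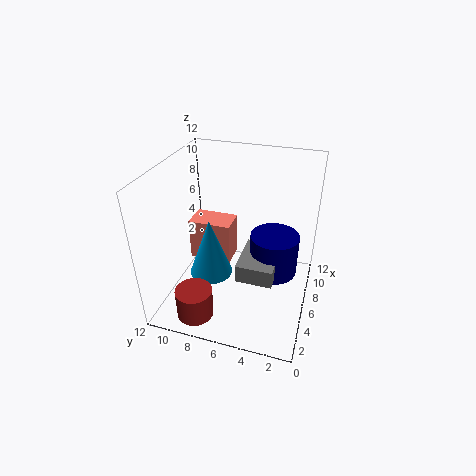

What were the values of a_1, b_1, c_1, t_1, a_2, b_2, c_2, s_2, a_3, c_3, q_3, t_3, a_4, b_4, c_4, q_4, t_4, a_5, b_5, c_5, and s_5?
a_1 = 6.5; b_1 = 3; c_1 = 3; t_1 = 3.5; a_2 = 7; b_2 = 9; c_2 = 1; s_2 = 2; a_3 = 3.5; c_3 = 3.5; q_3 = 3; t_3 = 1.5; a_4 = 8; b_4 = 7.5; c_4 = 1.5; q_4 = 4; t_4 = 4; a_5 = 2; b_5 = 8.5; c_5 = 0.5; s_5 = 1.5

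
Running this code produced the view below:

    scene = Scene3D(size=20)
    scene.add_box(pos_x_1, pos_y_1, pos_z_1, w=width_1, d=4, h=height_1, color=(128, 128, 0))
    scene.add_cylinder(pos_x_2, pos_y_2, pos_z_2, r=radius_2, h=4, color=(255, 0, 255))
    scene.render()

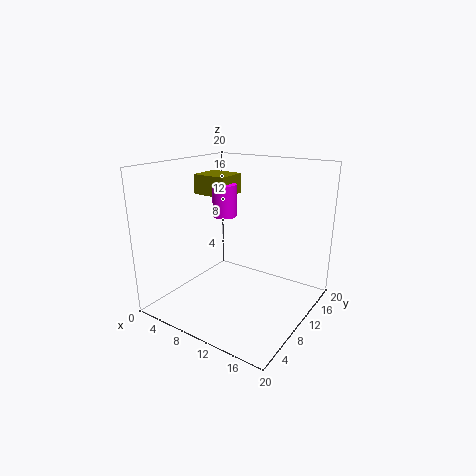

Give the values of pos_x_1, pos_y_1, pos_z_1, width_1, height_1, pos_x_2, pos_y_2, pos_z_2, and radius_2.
pos_x_1 = 6, pos_y_1 = 6, pos_z_1 = 16.5, width_1 = 4.5, height_1 = 2.5, pos_x_2 = 10, pos_y_2 = 7, pos_z_2 = 14, radius_2 = 1.5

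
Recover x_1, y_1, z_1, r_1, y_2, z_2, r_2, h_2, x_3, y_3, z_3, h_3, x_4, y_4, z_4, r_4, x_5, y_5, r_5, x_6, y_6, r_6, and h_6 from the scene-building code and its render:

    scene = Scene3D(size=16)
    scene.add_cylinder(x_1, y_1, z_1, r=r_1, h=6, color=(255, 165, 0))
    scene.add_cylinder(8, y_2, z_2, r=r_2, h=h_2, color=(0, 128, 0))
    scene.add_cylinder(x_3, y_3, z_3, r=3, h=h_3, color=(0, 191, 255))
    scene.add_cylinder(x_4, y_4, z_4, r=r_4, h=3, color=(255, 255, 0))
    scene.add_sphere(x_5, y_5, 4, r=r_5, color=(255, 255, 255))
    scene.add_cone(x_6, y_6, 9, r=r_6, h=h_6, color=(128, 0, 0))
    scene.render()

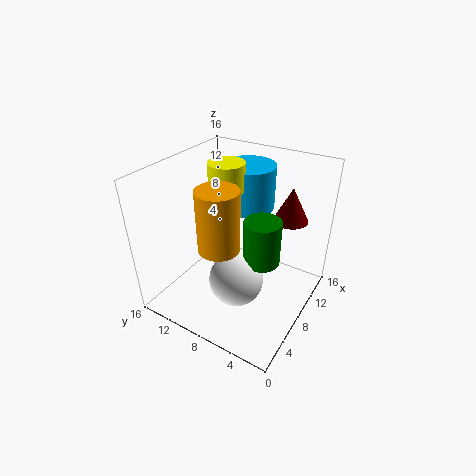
x_1 = 3, y_1 = 7, z_1 = 10, r_1 = 2, y_2 = 5, z_2 = 6, r_2 = 2, h_2 = 5, x_3 = 12, y_3 = 9, z_3 = 10, h_3 = 5, x_4 = 9, y_4 = 10, z_4 = 13, r_4 = 2, x_5 = 6, y_5 = 7, r_5 = 3, x_6 = 13, y_6 = 4, r_6 = 2, h_6 = 4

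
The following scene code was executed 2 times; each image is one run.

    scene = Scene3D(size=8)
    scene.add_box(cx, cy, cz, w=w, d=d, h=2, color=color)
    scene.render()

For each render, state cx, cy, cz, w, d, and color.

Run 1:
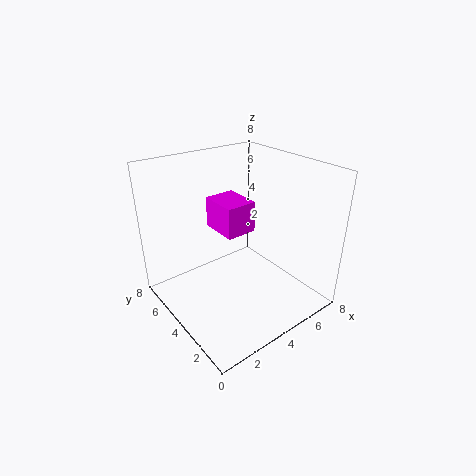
cx = 4.5; cy = 5.5; cz = 3; w = 2; d = 2.5; color = 'magenta'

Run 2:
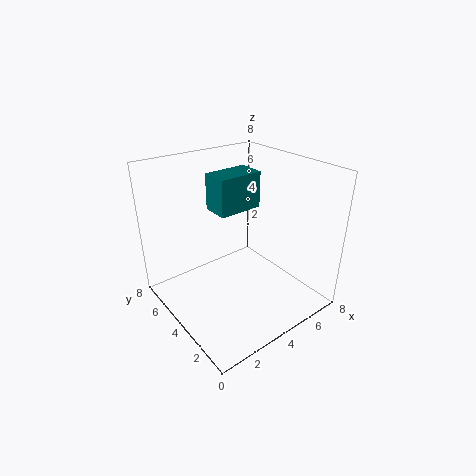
cx = 3; cy = 4; cz = 5.5; w = 2.5; d = 1.5; color = 'teal'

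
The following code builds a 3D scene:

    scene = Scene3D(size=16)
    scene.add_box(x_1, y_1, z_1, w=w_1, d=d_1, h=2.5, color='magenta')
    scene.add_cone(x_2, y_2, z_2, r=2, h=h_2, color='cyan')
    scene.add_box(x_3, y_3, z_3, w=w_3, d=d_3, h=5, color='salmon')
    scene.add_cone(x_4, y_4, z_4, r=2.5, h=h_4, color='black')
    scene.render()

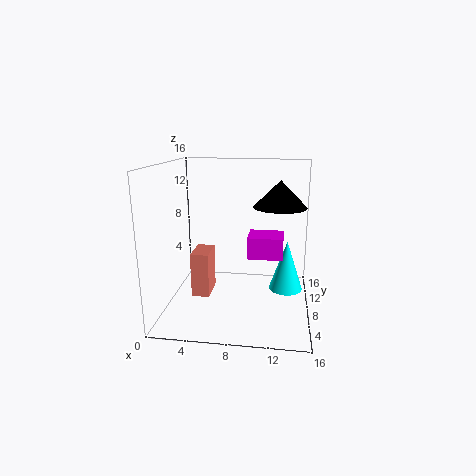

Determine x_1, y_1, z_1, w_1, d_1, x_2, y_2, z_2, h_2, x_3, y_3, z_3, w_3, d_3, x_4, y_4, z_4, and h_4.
x_1 = 9, y_1 = 8, z_1 = 5.5, w_1 = 4, d_1 = 3.5, x_2 = 13.5, y_2 = 10.5, z_2 = 1, h_2 = 6, x_3 = 3, y_3 = 6, z_3 = 1.5, w_3 = 2, d_3 = 3.5, x_4 = 12.5, y_4 = 4, z_4 = 12.5, h_4 = 2.5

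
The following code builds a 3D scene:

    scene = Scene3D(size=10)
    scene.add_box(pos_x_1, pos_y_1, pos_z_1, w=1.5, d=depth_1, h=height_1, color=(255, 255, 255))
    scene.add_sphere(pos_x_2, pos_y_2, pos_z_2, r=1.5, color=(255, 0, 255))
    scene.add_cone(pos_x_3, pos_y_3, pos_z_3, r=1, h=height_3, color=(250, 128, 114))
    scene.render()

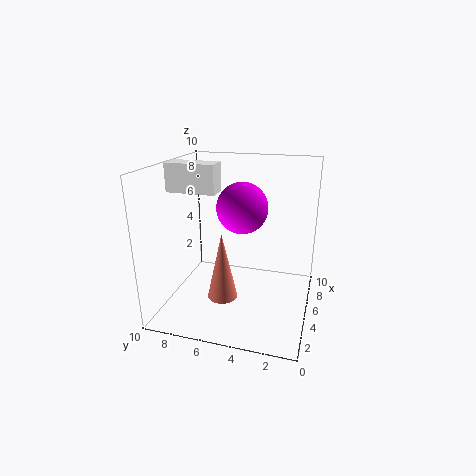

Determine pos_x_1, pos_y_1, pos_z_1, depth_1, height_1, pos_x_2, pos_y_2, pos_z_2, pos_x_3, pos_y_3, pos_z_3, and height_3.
pos_x_1 = 4.5, pos_y_1 = 6.5, pos_z_1 = 8, depth_1 = 3.5, height_1 = 2, pos_x_2 = 2.5, pos_y_2 = 4, pos_z_2 = 8, pos_x_3 = 3, pos_y_3 = 5.5, pos_z_3 = 1.5, height_3 = 4.5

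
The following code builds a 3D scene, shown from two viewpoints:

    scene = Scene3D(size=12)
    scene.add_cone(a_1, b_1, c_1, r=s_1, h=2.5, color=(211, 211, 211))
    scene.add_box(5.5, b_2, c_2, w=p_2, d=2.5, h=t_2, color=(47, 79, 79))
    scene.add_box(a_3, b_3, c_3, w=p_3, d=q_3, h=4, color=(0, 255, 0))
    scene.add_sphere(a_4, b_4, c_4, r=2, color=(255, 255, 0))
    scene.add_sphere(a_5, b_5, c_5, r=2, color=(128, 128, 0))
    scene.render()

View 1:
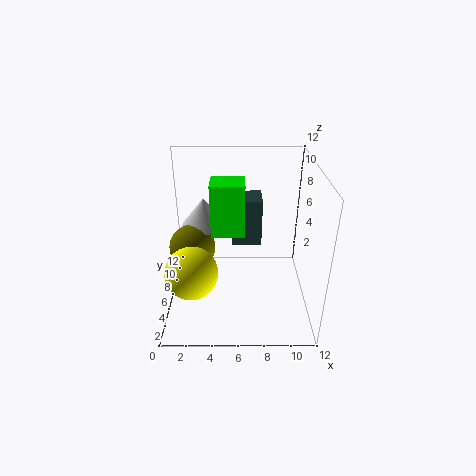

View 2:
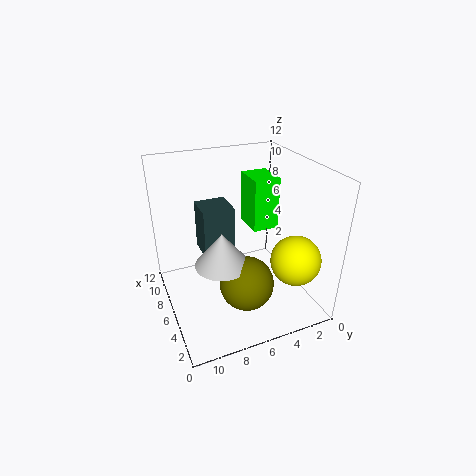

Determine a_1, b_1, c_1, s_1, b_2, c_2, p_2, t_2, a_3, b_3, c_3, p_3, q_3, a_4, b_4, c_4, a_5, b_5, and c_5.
a_1 = 3, b_1 = 8.5, c_1 = 6, s_1 = 2, b_2 = 6.5, c_2 = 5, p_2 = 2.5, t_2 = 4, a_3 = 4, b_3 = 3.5, c_3 = 7.5, p_3 = 2.5, q_3 = 2, a_4 = 2.5, b_4 = 2.5, c_4 = 5, a_5 = 2, b_5 = 7, c_5 = 4.5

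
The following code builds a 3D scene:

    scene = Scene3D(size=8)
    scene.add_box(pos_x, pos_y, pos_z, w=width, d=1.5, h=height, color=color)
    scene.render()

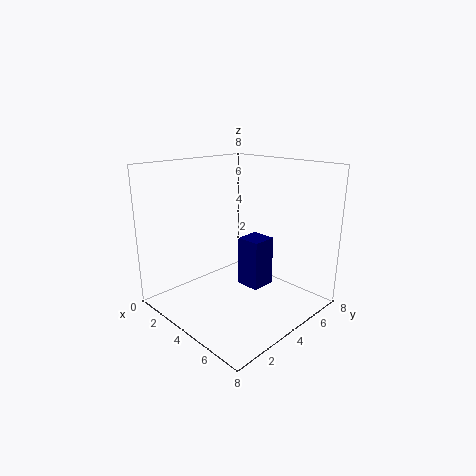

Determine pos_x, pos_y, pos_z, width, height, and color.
pos_x = 3; pos_y = 5; pos_z = 0.5; width = 1.5; height = 3; color = 'navy'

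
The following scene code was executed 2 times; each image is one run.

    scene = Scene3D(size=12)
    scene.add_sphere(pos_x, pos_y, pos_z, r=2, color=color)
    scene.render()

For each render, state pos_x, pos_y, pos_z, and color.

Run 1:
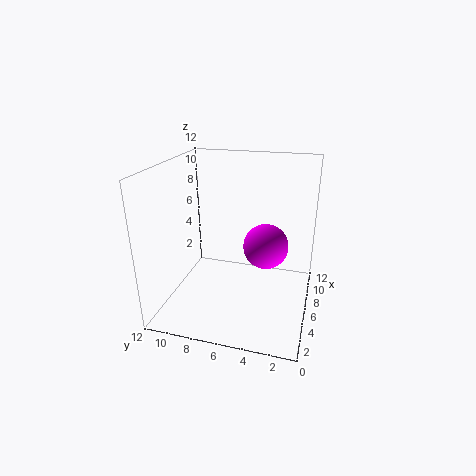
pos_x = 8
pos_y = 4
pos_z = 4.5
color = 'magenta'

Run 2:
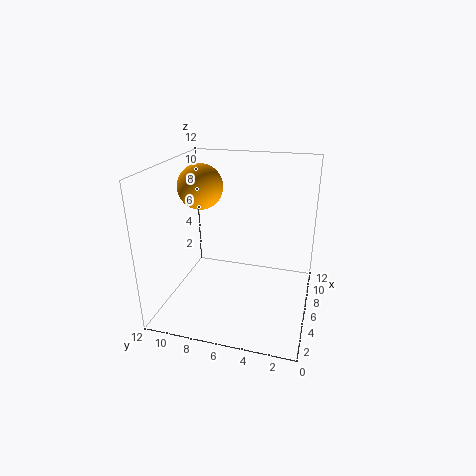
pos_x = 8
pos_y = 10
pos_z = 9.5
color = 'orange'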